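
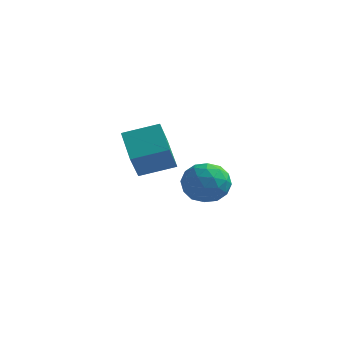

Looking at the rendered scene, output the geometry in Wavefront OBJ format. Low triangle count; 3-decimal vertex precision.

v 3.164 -1.135 3.021
v 3.496 -1.521 3.428
v 2.484 -1.919 2.832
v 2.816 -2.305 3.239
v 2.479 -1.798 3.472
v 2.899 -1.314 3.59
v 3.081 -2.126 2.67
v 3.501 -1.642 2.788
v 3.444 -2.134 3.211
v 3.073 -1.931 3.707
v 2.907 -1.509 2.553
v 2.536 -1.306 3.049
v 3.39 -1.259 3.241
v 2.59 -2.181 3.019
v 2.392 -1.883 3.156
v 2.587 -2.11 3.395
v 3.039 -1.137 3.336
v 3.234 -1.364 3.575
v 2.636 -1.527 3.601
v 2.746 -2.076 2.685
v 2.941 -2.303 2.924
v 3.393 -1.33 2.865
v 3.588 -1.557 3.104
v 3.344 -1.913 2.659
v 3.554 -1.846 3.353
v 3.155 -2.307 3.242
v 3.31 -2.202 2.908
v 3.557 -1.917 2.976
v 3.336 -1.727 3.644
v 2.936 -2.188 3.533
v 2.738 -1.89 3.67
v 2.985 -1.605 3.739
v 3.306 -2.087 3.517
v 3.044 -1.252 2.727
v 2.644 -1.713 2.616
v 2.995 -1.835 2.521
v 3.242 -1.55 2.59
v 2.825 -1.133 3.018
v 2.426 -1.594 2.907
v 2.423 -1.523 3.284
v 2.67 -1.238 3.352
v 2.674 -1.353 2.743
v 0.306 0.097 2.735
v -0.244 0.862 3.284
v 0.289 0.713 1.86
v -0.261 1.477 2.409
v 1.221 0.543 3.031
v 0.671 1.307 3.58
v 1.204 1.158 2.156
v 0.654 1.923 2.705
f 1 38 17
f 38 12 41
f 17 41 6
f 38 41 17
f 1 17 13
f 17 6 18
f 13 18 2
f 17 18 13
f 1 13 22
f 13 2 23
f 22 23 8
f 13 23 22
f 1 22 34
f 22 8 37
f 34 37 11
f 22 37 34
f 1 34 38
f 34 11 42
f 38 42 12
f 34 42 38
f 2 18 29
f 18 6 32
f 29 32 10
f 18 32 29
f 6 41 19
f 41 12 40
f 19 40 5
f 41 40 19
f 12 42 39
f 42 11 35
f 39 35 3
f 42 35 39
f 11 37 36
f 37 8 24
f 36 24 7
f 37 24 36
f 8 23 28
f 23 2 25
f 28 25 9
f 23 25 28
f 4 30 16
f 30 10 31
f 16 31 5
f 30 31 16
f 4 16 14
f 16 5 15
f 14 15 3
f 16 15 14
f 4 14 21
f 14 3 20
f 21 20 7
f 14 20 21
f 4 21 26
f 21 7 27
f 26 27 9
f 21 27 26
f 4 26 30
f 26 9 33
f 30 33 10
f 26 33 30
f 5 31 19
f 31 10 32
f 19 32 6
f 31 32 19
f 3 15 39
f 15 5 40
f 39 40 12
f 15 40 39
f 7 20 36
f 20 3 35
f 36 35 11
f 20 35 36
f 9 27 28
f 27 7 24
f 28 24 8
f 27 24 28
f 10 33 29
f 33 9 25
f 29 25 2
f 33 25 29
f 44 46 43
f 47 44 43
f 43 46 45
f 45 47 43
f 44 50 46
f 48 44 47
f 48 50 44
f 46 50 45
f 49 47 45
f 45 50 49
f 49 48 47
f 50 48 49



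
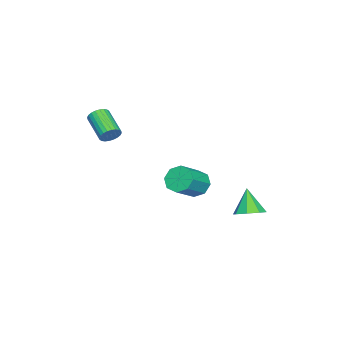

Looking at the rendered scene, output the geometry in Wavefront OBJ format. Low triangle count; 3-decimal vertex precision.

v 0.364 -3.244 2.208
v 0.648 -3.691 1.971
v -0.341 -4.723 2.735
v -0.624 -4.276 2.972
v 0.765 -3.662 2.163
v -0.224 -4.693 2.926
v 0.82 -3.568 2.361
v -0.168 -4.6 3.125
v 0.807 -3.426 2.536
v -0.182 -4.457 3.3
v 0.726 -3.255 2.661
v -0.263 -4.287 3.425
v 0.59 -3.083 2.718
v -0.399 -4.115 3.481
v 0.42 -2.936 2.696
v -0.569 -3.967 3.46
v 0.241 -2.835 2.601
v -0.748 -3.867 3.364
v 0.081 -2.797 2.445
v -0.908 -3.829 3.209
v -0.036 -2.827 2.254
v -1.025 -3.858 3.017
v -0.092 -2.92 2.055
v -1.08 -3.952 2.819
v -0.078 -3.063 1.88
v -1.067 -4.094 2.644
v 0.003 -3.233 1.755
v -0.986 -4.265 2.519
v 0.139 -3.405 1.699
v -0.85 -4.437 2.462
v 0.309 -3.553 1.72
v -0.68 -4.584 2.484
v 0.488 -3.653 1.816
v -0.501 -4.685 2.579
v -3.307 2.698 -4.058
v -2.902 3.335 -3.667
v -3.993 2.302 -2.702
v -3.479 3.517 -3.906
v -3.956 3.219 -4.234
v -4.052 2.616 -4.459
v -3.712 2.061 -4.449
v -3.135 1.88 -4.21
v -2.659 2.177 -3.882
v -2.562 2.78 -3.657
v -1.768 0.387 -1.565
v -1.277 0.451 -2.231
v 0.04 0.016 -1.301
v -0.452 -0.047 -0.635
v -1.323 0.997 -1.91
v -0.007 0.562 -0.98
v -1.631 1.186 -1.387
v -0.314 0.751 -0.457
v -2.018 0.907 -0.968
v -0.702 0.472 -0.038
v -2.26 0.324 -0.899
v -0.943 -0.111 0.031
v -2.213 -0.222 -1.22
v -0.897 -0.657 -0.29
v -1.906 -0.411 -1.743
v -0.589 -0.846 -0.813
v -1.518 -0.132 -2.162
v -0.202 -0.567 -1.232
f 2 1 5
f 2 5 3
f 3 5 6
f 3 6 4
f 5 1 7
f 5 7 6
f 6 7 8
f 6 8 4
f 7 1 9
f 7 9 8
f 8 9 10
f 8 10 4
f 9 1 11
f 9 11 10
f 10 11 12
f 10 12 4
f 11 1 13
f 11 13 12
f 12 13 14
f 12 14 4
f 13 1 15
f 13 15 14
f 14 15 16
f 14 16 4
f 15 1 17
f 15 17 16
f 16 17 18
f 16 18 4
f 17 1 19
f 17 19 18
f 18 19 20
f 18 20 4
f 19 1 21
f 19 21 20
f 20 21 22
f 20 22 4
f 21 1 23
f 21 23 22
f 22 23 24
f 22 24 4
f 23 1 25
f 23 25 24
f 24 25 26
f 24 26 4
f 25 1 27
f 25 27 26
f 26 27 28
f 26 28 4
f 27 1 29
f 27 29 28
f 28 29 30
f 28 30 4
f 29 1 31
f 29 31 30
f 30 31 32
f 30 32 4
f 31 1 33
f 31 33 32
f 32 33 34
f 32 34 4
f 33 1 2
f 33 2 34
f 34 2 3
f 34 3 4
f 36 35 38
f 36 38 37
f 38 35 39
f 38 39 37
f 39 35 40
f 39 40 37
f 40 35 41
f 40 41 37
f 41 35 42
f 41 42 37
f 42 35 43
f 42 43 37
f 43 35 44
f 43 44 37
f 44 35 36
f 44 36 37
f 46 45 49
f 46 49 47
f 47 49 50
f 47 50 48
f 49 45 51
f 49 51 50
f 50 51 52
f 50 52 48
f 51 45 53
f 51 53 52
f 52 53 54
f 52 54 48
f 53 45 55
f 53 55 54
f 54 55 56
f 54 56 48
f 55 45 57
f 55 57 56
f 56 57 58
f 56 58 48
f 57 45 59
f 57 59 58
f 58 59 60
f 58 60 48
f 59 45 61
f 59 61 60
f 60 61 62
f 60 62 48
f 61 45 46
f 61 46 62
f 62 46 47
f 62 47 48



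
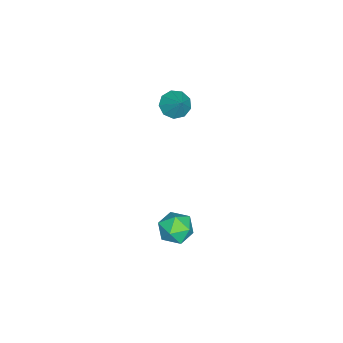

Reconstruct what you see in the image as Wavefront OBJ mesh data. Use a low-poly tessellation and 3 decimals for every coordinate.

v -1.378 0.975 1.561
v -1.08 0.47 1.631
v -0.822 1.405 2.299
v -0.896 0.702 1.357
v -0.937 1.062 1.178
v -1.185 1.381 1.179
v -1.522 1.51 1.358
v -1.793 1.388 1.632
v -1.869 1.073 1.872
v -1.715 0.712 1.967
v -1.404 0.474 1.872
v 0.74 2.203 -2.554
v 1.041 2.428 -3.162
v 1.399 1.252 -2.578
v 1.7 1.477 -3.186
v 1.832 1.821 -2.574
v 1.425 2.409 -2.559
v 1.015 1.271 -3.181
v 0.608 1.859 -3.166
v 1.212 1.852 -3.55
v 1.716 2.192 -3.174
v 0.724 1.488 -2.566
v 1.228 1.828 -2.19
f 2 1 4
f 2 4 3
f 4 1 5
f 4 5 3
f 5 1 6
f 5 6 3
f 6 1 7
f 6 7 3
f 7 1 8
f 7 8 3
f 8 1 9
f 8 9 3
f 9 1 10
f 9 10 3
f 10 1 11
f 10 11 3
f 11 1 2
f 11 2 3
f 12 23 17
f 12 17 13
f 12 13 19
f 12 19 22
f 12 22 23
f 13 17 21
f 17 23 16
f 23 22 14
f 22 19 18
f 19 13 20
f 15 21 16
f 15 16 14
f 15 14 18
f 15 18 20
f 15 20 21
f 16 21 17
f 14 16 23
f 18 14 22
f 20 18 19
f 21 20 13



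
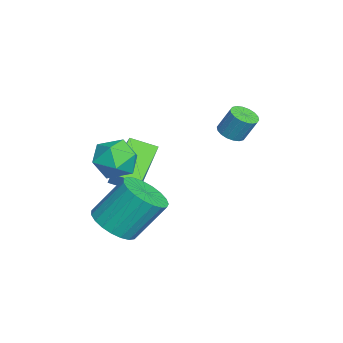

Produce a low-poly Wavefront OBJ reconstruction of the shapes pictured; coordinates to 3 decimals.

v -2.567 2.551 2.712
v -2.124 2.151 2.838
v -1.971 2.649 3.875
v -2.413 3.049 3.748
v -1.989 2.355 2.72
v -1.836 2.853 3.757
v -1.969 2.598 2.601
v -1.815 3.095 3.637
v -2.067 2.832 2.503
v -1.913 3.329 3.54
v -2.264 3.01 2.447
v -2.11 3.507 3.483
v -2.521 3.097 2.443
v -2.367 3.594 3.48
v -2.787 3.076 2.492
v -2.633 3.574 3.529
v -3.009 2.951 2.585
v -2.856 3.449 3.622
v -3.144 2.747 2.703
v -2.991 3.245 3.74
v -3.165 2.505 2.823
v -3.011 3.002 3.859
v -3.067 2.271 2.92
v -2.913 2.768 3.957
v -2.87 2.093 2.977
v -2.716 2.59 4.013
v -2.613 2.006 2.98
v -2.459 2.503 4.017
v -2.347 2.026 2.931
v -2.193 2.524 3.968
v -2.644 -2.188 -0.098
v -4.383 -1.55 0.933
v -2.482 -1.066 -0.519
v -4.221 -0.427 0.512
v -2.099 -1.973 0.688
v -3.838 -1.334 1.719
v -1.937 -0.85 0.267
v -3.676 -0.212 1.298
v -0.568 -1.885 2.962
v -0.1 -1.522 3.754
v 0.84 -2.138 2.246
v 1.308 -1.775 3.038
v 0.835 -2.641 3.097
v -0.035 -2.485 3.539
v 0.775 -1.175 2.461
v -0.095 -1.019 2.903
v 0.73 -1.083 3.444
v 0.767 -1.99 3.837
v -0.027 -1.67 2.163
v 0.01 -2.577 2.556
v 0.555 -1.911 -0.407
v 1.122 -2.581 0.152
v 0.952 -1.378 1.766
v 0.385 -0.709 1.207
v 1.426 -2.319 -0.011
v 1.255 -1.117 1.603
v 1.579 -1.987 -0.242
v 1.409 -0.785 1.372
v 1.556 -1.642 -0.502
v 1.385 -0.44 1.112
v 1.359 -1.344 -0.745
v 1.188 -0.141 0.869
v 1.023 -1.143 -0.93
v 0.852 0.059 0.684
v 0.606 -1.076 -1.024
v 0.436 0.127 0.59
v 0.181 -1.152 -1.012
v 0.01 0.05 0.602
v -0.18 -1.36 -0.895
v -0.35 -0.158 0.719
v -0.413 -1.664 -0.694
v -0.584 -0.461 0.92
v -0.479 -2.01 -0.443
v -0.65 -0.807 1.171
v -0.367 -2.339 -0.186
v -0.537 -1.136 1.428
v -0.094 -2.594 0.033
v -0.265 -1.391 1.647
v 0.29 -2.731 0.175
v 0.119 -1.529 1.79
v 0.721 -2.726 0.217
v 0.55 -1.524 1.832
f 2 1 5
f 2 5 3
f 3 5 6
f 3 6 4
f 5 1 7
f 5 7 6
f 6 7 8
f 6 8 4
f 7 1 9
f 7 9 8
f 8 9 10
f 8 10 4
f 9 1 11
f 9 11 10
f 10 11 12
f 10 12 4
f 11 1 13
f 11 13 12
f 12 13 14
f 12 14 4
f 13 1 15
f 13 15 14
f 14 15 16
f 14 16 4
f 15 1 17
f 15 17 16
f 16 17 18
f 16 18 4
f 17 1 19
f 17 19 18
f 18 19 20
f 18 20 4
f 19 1 21
f 19 21 20
f 20 21 22
f 20 22 4
f 21 1 23
f 21 23 22
f 22 23 24
f 22 24 4
f 23 1 25
f 23 25 24
f 24 25 26
f 24 26 4
f 25 1 27
f 25 27 26
f 26 27 28
f 26 28 4
f 27 1 29
f 27 29 28
f 28 29 30
f 28 30 4
f 29 1 2
f 29 2 30
f 30 2 3
f 30 3 4
f 32 34 31
f 35 32 31
f 31 34 33
f 33 35 31
f 32 38 34
f 36 32 35
f 36 38 32
f 34 38 33
f 37 35 33
f 33 38 37
f 37 36 35
f 38 36 37
f 39 50 44
f 39 44 40
f 39 40 46
f 39 46 49
f 39 49 50
f 40 44 48
f 44 50 43
f 50 49 41
f 49 46 45
f 46 40 47
f 42 48 43
f 42 43 41
f 42 41 45
f 42 45 47
f 42 47 48
f 43 48 44
f 41 43 50
f 45 41 49
f 47 45 46
f 48 47 40
f 52 51 55
f 52 55 53
f 53 55 56
f 53 56 54
f 55 51 57
f 55 57 56
f 56 57 58
f 56 58 54
f 57 51 59
f 57 59 58
f 58 59 60
f 58 60 54
f 59 51 61
f 59 61 60
f 60 61 62
f 60 62 54
f 61 51 63
f 61 63 62
f 62 63 64
f 62 64 54
f 63 51 65
f 63 65 64
f 64 65 66
f 64 66 54
f 65 51 67
f 65 67 66
f 66 67 68
f 66 68 54
f 67 51 69
f 67 69 68
f 68 69 70
f 68 70 54
f 69 51 71
f 69 71 70
f 70 71 72
f 70 72 54
f 71 51 73
f 71 73 72
f 72 73 74
f 72 74 54
f 73 51 75
f 73 75 74
f 74 75 76
f 74 76 54
f 75 51 77
f 75 77 76
f 76 77 78
f 76 78 54
f 77 51 79
f 77 79 78
f 78 79 80
f 78 80 54
f 79 51 81
f 79 81 80
f 80 81 82
f 80 82 54
f 81 51 52
f 81 52 82
f 82 52 53
f 82 53 54



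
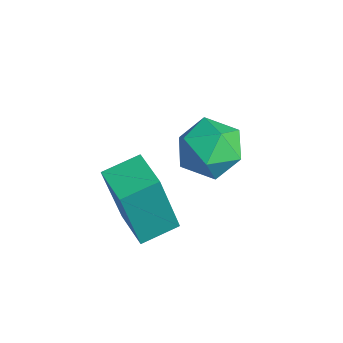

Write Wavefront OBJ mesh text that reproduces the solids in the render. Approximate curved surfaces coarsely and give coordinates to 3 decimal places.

v -3.441 -1.278 2.033
v -2.907 -0.949 2.492
v -2.753 -2.331 1.988
v -2.219 -2.002 2.447
v -2.918 -2.184 2.734
v -3.344 -1.533 2.762
v -2.316 -1.747 1.718
v -2.742 -1.096 1.746
v -2.211 -1.238 2.298
v -2.583 -1.509 2.925
v -3.077 -1.771 1.555
v -3.449 -2.042 2.182
v -2.13 -3.866 1.618
v -2.162 -4.265 3.281
v -2.148 -3.03 1.818
v -2.18 -3.429 3.481
v -1.22 -3.851 1.639
v -1.252 -4.25 3.302
v -1.238 -3.015 1.839
v -1.27 -3.414 3.502
f 1 12 6
f 1 6 2
f 1 2 8
f 1 8 11
f 1 11 12
f 2 6 10
f 6 12 5
f 12 11 3
f 11 8 7
f 8 2 9
f 4 10 5
f 4 5 3
f 4 3 7
f 4 7 9
f 4 9 10
f 5 10 6
f 3 5 12
f 7 3 11
f 9 7 8
f 10 9 2
f 14 16 13
f 17 14 13
f 13 16 15
f 15 17 13
f 14 20 16
f 18 14 17
f 18 20 14
f 16 20 15
f 19 17 15
f 15 20 19
f 19 18 17
f 20 18 19



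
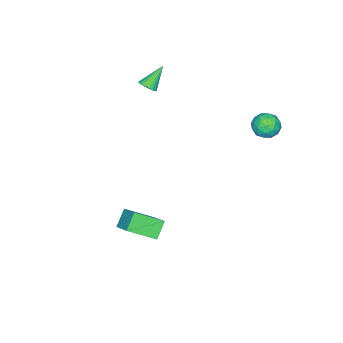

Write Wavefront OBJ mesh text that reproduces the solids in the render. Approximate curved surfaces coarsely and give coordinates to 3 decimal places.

v -2.744 3.996 1.926
v -2.157 3.764 1.453
v -2.663 2.896 2.567
v -2.076 2.664 2.094
v -1.961 3.252 2.606
v -2.011 3.933 2.21
v -2.809 2.727 1.81
v -2.859 3.408 1.414
v -2.198 2.98 1.382
v -1.673 3.304 1.873
v -3.147 3.356 2.147
v -2.622 3.68 2.638
v -2.457 3.977 1.634
v -2.363 2.683 2.386
v -2.295 3.029 2.687
v -1.95 2.893 2.409
v -2.371 4.076 2.078
v -2.026 3.939 1.8
v -1.911 3.638 2.477
v -2.794 2.721 2.22
v -2.449 2.584 1.942
v -2.87 3.767 1.611
v -2.525 3.631 1.333
v -2.909 3.022 1.543
v -2.136 3.379 1.313
v -2.089 2.732 1.69
v -2.52 2.77 1.523
v -2.549 3.17 1.291
v -1.828 3.57 1.602
v -1.781 2.923 1.979
v -1.713 3.269 2.28
v -1.742 3.669 2.047
v -1.852 3.109 1.56
v -3.039 3.737 2.041
v -2.992 3.09 2.418
v -3.078 2.991 1.973
v -3.107 3.391 1.74
v -2.731 3.928 2.33
v -2.684 3.281 2.707
v -2.271 3.49 2.729
v -2.3 3.89 2.497
v -2.968 3.551 2.46
v -2.538 -3.619 1.892
v -2.119 -3.49 2.207
v -3.482 -3.281 3.008
v -2.161 -3.304 2.116
v -2.26 -3.167 1.99
v -2.401 -3.098 1.85
v -2.563 -3.109 1.716
v -2.722 -3.198 1.609
v -2.852 -3.35 1.545
v -2.935 -3.544 1.534
v -2.957 -3.749 1.577
v -2.916 -3.934 1.668
v -2.816 -4.071 1.794
v -2.675 -4.14 1.934
v -2.513 -4.129 2.068
v -2.354 -4.041 2.175
v -2.224 -3.888 2.239
v -2.141 -3.695 2.251
v 2.099 -0.284 -3.499
v 2.78 0.758 -2.718
v 2.886 -0.223 -4.266
v 3.567 0.819 -3.484
v 2.973 -1.459 -2.696
v 3.654 -0.417 -1.914
v 3.76 -1.398 -3.462
v 4.441 -0.356 -2.681
f 1 38 17
f 38 12 41
f 17 41 6
f 38 41 17
f 1 17 13
f 17 6 18
f 13 18 2
f 17 18 13
f 1 13 22
f 13 2 23
f 22 23 8
f 13 23 22
f 1 22 34
f 22 8 37
f 34 37 11
f 22 37 34
f 1 34 38
f 34 11 42
f 38 42 12
f 34 42 38
f 2 18 29
f 18 6 32
f 29 32 10
f 18 32 29
f 6 41 19
f 41 12 40
f 19 40 5
f 41 40 19
f 12 42 39
f 42 11 35
f 39 35 3
f 42 35 39
f 11 37 36
f 37 8 24
f 36 24 7
f 37 24 36
f 8 23 28
f 23 2 25
f 28 25 9
f 23 25 28
f 4 30 16
f 30 10 31
f 16 31 5
f 30 31 16
f 4 16 14
f 16 5 15
f 14 15 3
f 16 15 14
f 4 14 21
f 14 3 20
f 21 20 7
f 14 20 21
f 4 21 26
f 21 7 27
f 26 27 9
f 21 27 26
f 4 26 30
f 26 9 33
f 30 33 10
f 26 33 30
f 5 31 19
f 31 10 32
f 19 32 6
f 31 32 19
f 3 15 39
f 15 5 40
f 39 40 12
f 15 40 39
f 7 20 36
f 20 3 35
f 36 35 11
f 20 35 36
f 9 27 28
f 27 7 24
f 28 24 8
f 27 24 28
f 10 33 29
f 33 9 25
f 29 25 2
f 33 25 29
f 44 43 46
f 44 46 45
f 46 43 47
f 46 47 45
f 47 43 48
f 47 48 45
f 48 43 49
f 48 49 45
f 49 43 50
f 49 50 45
f 50 43 51
f 50 51 45
f 51 43 52
f 51 52 45
f 52 43 53
f 52 53 45
f 53 43 54
f 53 54 45
f 54 43 55
f 54 55 45
f 55 43 56
f 55 56 45
f 56 43 57
f 56 57 45
f 57 43 58
f 57 58 45
f 58 43 59
f 58 59 45
f 59 43 60
f 59 60 45
f 60 43 44
f 60 44 45
f 62 64 61
f 65 62 61
f 61 64 63
f 63 65 61
f 62 68 64
f 66 62 65
f 66 68 62
f 64 68 63
f 67 65 63
f 63 68 67
f 67 66 65
f 68 66 67



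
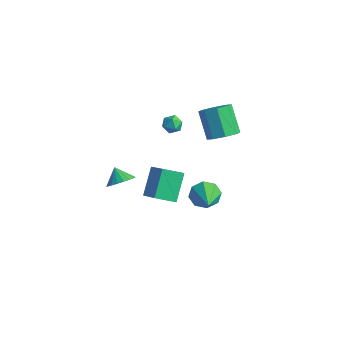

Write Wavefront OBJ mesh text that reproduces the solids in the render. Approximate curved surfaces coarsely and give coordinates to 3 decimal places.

v 2.091 -2.008 -1.711
v 1.461 -0.7 -0.306
v 2.874 -1.022 -2.277
v 2.243 0.285 -0.872
v 3.517 -2.505 -0.608
v 2.886 -1.198 0.797
v 4.299 -1.52 -1.174
v 3.669 -0.212 0.231
v 2.861 2.444 -4.323
v 3.574 2.848 -4.913
v 4.339 1.156 -3.417
v 3.495 3.227 -4.244
v 3.044 3.147 -3.621
v 2.486 2.656 -3.409
v 2.148 2.041 -3.733
v 2.227 1.662 -4.402
v 2.678 1.741 -5.025
v 3.236 2.233 -5.236
v 4.182 2.542 2.211
v 4.774 2.055 2.852
v 3.571 2.59 4.37
v 2.978 3.078 3.729
v 4.982 2.785 2.759
v 3.779 3.32 4.278
v 4.721 3.374 2.345
v 3.518 3.909 3.864
v 4.144 3.475 1.852
v 2.941 4.01 3.371
v 3.589 3.03 1.57
v 2.386 3.565 3.088
v 3.381 2.3 1.662
v 2.178 2.835 3.181
v 3.642 1.711 2.076
v 2.439 2.246 3.595
v 4.219 1.61 2.569
v 3.016 2.145 4.088
v 0.751 -2.485 -0.988
v 1.375 -2.035 -0.502
v 0.009 -2.275 -0.232
v 1.217 -1.745 -0.737
v 0.967 -1.602 -1.021
v 0.675 -1.633 -1.3
v 0.397 -1.834 -1.516
v 0.19 -2.163 -1.628
v 0.093 -2.556 -1.613
v 0.127 -2.935 -1.475
v 0.285 -3.225 -1.24
v 0.534 -3.368 -0.955
v 0.827 -3.337 -0.677
v 1.105 -3.137 -0.46
v 1.312 -2.807 -0.348
v 1.408 -2.414 -0.363
v 1.972 0.266 3.855
v 2.345 0.397 4.399
v 2.715 -0.457 3.521
v 3.088 -0.326 4.065
v 2.499 -0.646 4.13
v 2.041 -0.199 4.336
v 3.019 0.139 3.584
v 2.561 0.586 3.79
v 2.992 0.319 4.232
v 2.671 -0.166 4.569
v 2.389 0.106 3.351
v 2.068 -0.379 3.688
f 2 4 1
f 5 2 1
f 1 4 3
f 3 5 1
f 2 8 4
f 6 2 5
f 6 8 2
f 4 8 3
f 7 5 3
f 3 8 7
f 7 6 5
f 8 6 7
f 10 9 12
f 10 12 11
f 12 9 13
f 12 13 11
f 13 9 14
f 13 14 11
f 14 9 15
f 14 15 11
f 15 9 16
f 15 16 11
f 16 9 17
f 16 17 11
f 17 9 18
f 17 18 11
f 18 9 10
f 18 10 11
f 20 19 23
f 20 23 21
f 21 23 24
f 21 24 22
f 23 19 25
f 23 25 24
f 24 25 26
f 24 26 22
f 25 19 27
f 25 27 26
f 26 27 28
f 26 28 22
f 27 19 29
f 27 29 28
f 28 29 30
f 28 30 22
f 29 19 31
f 29 31 30
f 30 31 32
f 30 32 22
f 31 19 33
f 31 33 32
f 32 33 34
f 32 34 22
f 33 19 35
f 33 35 34
f 34 35 36
f 34 36 22
f 35 19 20
f 35 20 36
f 36 20 21
f 36 21 22
f 38 37 40
f 38 40 39
f 40 37 41
f 40 41 39
f 41 37 42
f 41 42 39
f 42 37 43
f 42 43 39
f 43 37 44
f 43 44 39
f 44 37 45
f 44 45 39
f 45 37 46
f 45 46 39
f 46 37 47
f 46 47 39
f 47 37 48
f 47 48 39
f 48 37 49
f 48 49 39
f 49 37 50
f 49 50 39
f 50 37 51
f 50 51 39
f 51 37 52
f 51 52 39
f 52 37 38
f 52 38 39
f 53 64 58
f 53 58 54
f 53 54 60
f 53 60 63
f 53 63 64
f 54 58 62
f 58 64 57
f 64 63 55
f 63 60 59
f 60 54 61
f 56 62 57
f 56 57 55
f 56 55 59
f 56 59 61
f 56 61 62
f 57 62 58
f 55 57 64
f 59 55 63
f 61 59 60
f 62 61 54



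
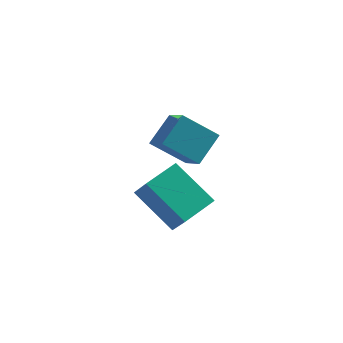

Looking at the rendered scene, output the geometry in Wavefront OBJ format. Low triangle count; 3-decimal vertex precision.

v 1.255 2.003 2.5
v 1.783 0.992 3.277
v 1.927 2.995 3.334
v 2.455 1.984 4.111
v 2.585 1.936 1.509
v 3.113 0.925 2.286
v 3.257 2.928 2.343
v 3.785 1.917 3.12
v 0.641 2.496 -0.72
v 1.139 1.761 0.414
v 1.669 3.646 -0.427
v 2.167 2.911 0.707
v 2.113 1.509 -2.007
v 2.611 0.774 -0.873
v 3.141 2.659 -1.714
v 3.639 1.924 -0.58
f 2 4 1
f 5 2 1
f 1 4 3
f 3 5 1
f 2 8 4
f 6 2 5
f 6 8 2
f 4 8 3
f 7 5 3
f 3 8 7
f 7 6 5
f 8 6 7
f 10 12 9
f 13 10 9
f 9 12 11
f 11 13 9
f 10 16 12
f 14 10 13
f 14 16 10
f 12 16 11
f 15 13 11
f 11 16 15
f 15 14 13
f 16 14 15



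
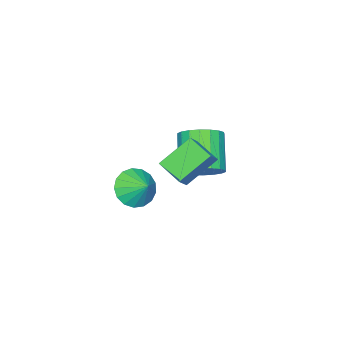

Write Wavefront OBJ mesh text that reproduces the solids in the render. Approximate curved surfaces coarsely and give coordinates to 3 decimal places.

v 0.557 1.178 2.19
v -0.634 1.818 3.301
v 0.808 2.363 1.776
v -0.383 3.003 2.887
v 1.143 1.257 2.773
v -0.048 1.897 3.884
v 1.394 2.442 2.359
v 0.203 3.082 3.47
v -2.569 0.655 -0.195
v -1.878 -0.061 -0.095
v -3.021 -0.972 1.256
v -3.711 -0.255 1.155
v -1.756 0.238 0.211
v -2.898 -0.673 1.562
v -1.794 0.62 0.436
v -2.937 -0.291 1.787
v -1.986 1.009 0.536
v -3.129 0.098 1.887
v -2.293 1.328 0.491
v -3.436 0.417 1.842
v -2.655 1.514 0.311
v -3.798 0.603 1.661
v -3 1.529 0.029
v -4.142 0.618 1.38
v -3.259 1.372 -0.296
v -4.402 0.461 1.055
v -3.382 1.073 -0.602
v -4.524 0.162 0.749
v -3.343 0.691 -0.827
v -4.486 -0.22 0.524
v -3.151 0.302 -0.927
v -4.294 -0.609 0.424
v -2.844 -0.017 -0.882
v -3.987 -0.928 0.469
v -2.482 -0.203 -0.701
v -3.625 -1.114 0.649
v -2.138 -0.218 -0.42
v -3.28 -1.129 0.931
v -1.877 -2.342 -2.173
v -1.003 -2.795 -1.87
v -1.643 -1.458 -1.527
v -0.87 -2.538 -2.269
v -0.968 -2.237 -2.647
v -1.275 -1.96 -2.916
v -1.719 -1.77 -3.014
v -2.199 -1.711 -2.921
v -2.606 -1.797 -2.655
v -2.845 -2.008 -2.28
v -2.863 -2.296 -1.88
v -2.655 -2.594 -1.547
v -2.269 -2.834 -1.357
v -1.793 -2.962 -1.355
v -1.336 -2.948 -1.54
f 2 4 1
f 5 2 1
f 1 4 3
f 3 5 1
f 2 8 4
f 6 2 5
f 6 8 2
f 4 8 3
f 7 5 3
f 3 8 7
f 7 6 5
f 8 6 7
f 10 9 13
f 10 13 11
f 11 13 14
f 11 14 12
f 13 9 15
f 13 15 14
f 14 15 16
f 14 16 12
f 15 9 17
f 15 17 16
f 16 17 18
f 16 18 12
f 17 9 19
f 17 19 18
f 18 19 20
f 18 20 12
f 19 9 21
f 19 21 20
f 20 21 22
f 20 22 12
f 21 9 23
f 21 23 22
f 22 23 24
f 22 24 12
f 23 9 25
f 23 25 24
f 24 25 26
f 24 26 12
f 25 9 27
f 25 27 26
f 26 27 28
f 26 28 12
f 27 9 29
f 27 29 28
f 28 29 30
f 28 30 12
f 29 9 31
f 29 31 30
f 30 31 32
f 30 32 12
f 31 9 33
f 31 33 32
f 32 33 34
f 32 34 12
f 33 9 35
f 33 35 34
f 34 35 36
f 34 36 12
f 35 9 37
f 35 37 36
f 36 37 38
f 36 38 12
f 37 9 10
f 37 10 38
f 38 10 11
f 38 11 12
f 40 39 42
f 40 42 41
f 42 39 43
f 42 43 41
f 43 39 44
f 43 44 41
f 44 39 45
f 44 45 41
f 45 39 46
f 45 46 41
f 46 39 47
f 46 47 41
f 47 39 48
f 47 48 41
f 48 39 49
f 48 49 41
f 49 39 50
f 49 50 41
f 50 39 51
f 50 51 41
f 51 39 52
f 51 52 41
f 52 39 53
f 52 53 41
f 53 39 40
f 53 40 41



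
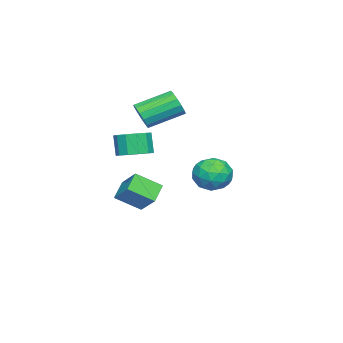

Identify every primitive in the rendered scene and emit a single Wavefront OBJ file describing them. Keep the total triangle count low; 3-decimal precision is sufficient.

v 2.687 4.214 1.008
v 3.125 3.723 0.256
v 1.775 2.917 1.324
v 2.213 2.426 0.572
v 2.734 2.646 1.396
v 3.297 3.447 1.2
v 1.603 3.193 0.38
v 2.166 3.994 0.184
v 2.454 3.092 -0.132
v 3.154 2.754 0.496
v 1.746 3.886 1.084
v 2.446 3.548 1.712
v 2.986 4.082 0.604
v 1.914 2.558 0.976
v 2.221 2.687 1.46
v 2.478 2.398 1.018
v 3.087 3.92 1.159
v 3.345 3.631 0.717
v 3.115 2.998 1.387
v 1.555 3.009 0.863
v 1.813 2.72 0.421
v 2.422 4.242 0.562
v 2.679 3.953 0.12
v 1.785 3.642 0.193
v 2.849 3.423 -0.066
v 2.313 2.66 0.12
v 1.954 3.111 0.007
v 2.286 3.582 -0.108
v 3.26 3.224 0.303
v 2.724 2.462 0.489
v 3.031 2.591 0.973
v 3.362 3.062 0.858
v 2.866 2.853 0.075
v 2.176 4.178 1.091
v 1.64 3.416 1.277
v 1.538 3.578 0.722
v 1.869 4.049 0.607
v 2.587 3.98 1.46
v 2.051 3.217 1.646
v 2.614 3.058 1.688
v 2.946 3.529 1.573
v 2.034 3.787 1.505
v -2.584 -3.577 -2.454
v -1.968 -2.563 -1.504
v -3.207 -2.416 -3.289
v -2.591 -1.402 -2.339
v -1.589 -3.538 -3.141
v -0.973 -2.524 -2.191
v -2.212 -2.377 -3.976
v -1.596 -1.363 -3.026
v 1.977 -0.705 1.297
v 2.634 -0.205 1.6
v 2.32 -0.474 2.727
v 1.663 -0.975 2.423
v 2.239 0.092 1.561
v 1.925 -0.177 2.687
v 1.761 0.136 1.438
v 1.446 -0.134 2.564
v 1.351 -0.087 1.27
v 1.037 -0.357 2.396
v 1.14 -0.507 1.111
v 0.826 -0.777 2.237
v 1.195 -0.989 1.01
v 0.881 -1.259 2.137
v 1.498 -1.382 1.001
v 1.184 -1.651 2.127
v 1.954 -1.559 1.086
v 1.639 -1.829 2.212
v 2.416 -1.465 1.237
v 2.102 -1.735 2.364
v 2.74 -1.13 1.408
v 2.425 -1.4 2.534
v 2.821 -0.66 1.543
v 2.506 -0.93 2.669
v -2.166 -2.356 2.246
v -1.703 -2.384 2.922
v -2.79 -0.913 3.73
v -3.254 -0.884 3.054
v -1.511 -2.103 2.669
v -2.598 -0.632 3.477
v -1.494 -1.889 2.302
v -2.582 -0.418 3.11
v -1.657 -1.801 1.921
v -2.745 -0.33 2.729
v -1.957 -1.861 1.626
v -3.045 -0.39 2.434
v -2.313 -2.053 1.498
v -3.401 -0.582 2.306
v -2.63 -2.327 1.57
v -3.717 -0.856 2.378
v -2.822 -2.608 1.823
v -3.909 -1.137 2.631
v -2.838 -2.822 2.19
v -3.926 -1.351 2.998
v -2.675 -2.91 2.571
v -3.763 -1.439 3.379
v -2.375 -2.85 2.866
v -3.463 -1.379 3.674
v -2.019 -2.658 2.994
v -3.107 -1.187 3.802
f 1 38 17
f 38 12 41
f 17 41 6
f 38 41 17
f 1 17 13
f 17 6 18
f 13 18 2
f 17 18 13
f 1 13 22
f 13 2 23
f 22 23 8
f 13 23 22
f 1 22 34
f 22 8 37
f 34 37 11
f 22 37 34
f 1 34 38
f 34 11 42
f 38 42 12
f 34 42 38
f 2 18 29
f 18 6 32
f 29 32 10
f 18 32 29
f 6 41 19
f 41 12 40
f 19 40 5
f 41 40 19
f 12 42 39
f 42 11 35
f 39 35 3
f 42 35 39
f 11 37 36
f 37 8 24
f 36 24 7
f 37 24 36
f 8 23 28
f 23 2 25
f 28 25 9
f 23 25 28
f 4 30 16
f 30 10 31
f 16 31 5
f 30 31 16
f 4 16 14
f 16 5 15
f 14 15 3
f 16 15 14
f 4 14 21
f 14 3 20
f 21 20 7
f 14 20 21
f 4 21 26
f 21 7 27
f 26 27 9
f 21 27 26
f 4 26 30
f 26 9 33
f 30 33 10
f 26 33 30
f 5 31 19
f 31 10 32
f 19 32 6
f 31 32 19
f 3 15 39
f 15 5 40
f 39 40 12
f 15 40 39
f 7 20 36
f 20 3 35
f 36 35 11
f 20 35 36
f 9 27 28
f 27 7 24
f 28 24 8
f 27 24 28
f 10 33 29
f 33 9 25
f 29 25 2
f 33 25 29
f 44 46 43
f 47 44 43
f 43 46 45
f 45 47 43
f 44 50 46
f 48 44 47
f 48 50 44
f 46 50 45
f 49 47 45
f 45 50 49
f 49 48 47
f 50 48 49
f 52 51 55
f 52 55 53
f 53 55 56
f 53 56 54
f 55 51 57
f 55 57 56
f 56 57 58
f 56 58 54
f 57 51 59
f 57 59 58
f 58 59 60
f 58 60 54
f 59 51 61
f 59 61 60
f 60 61 62
f 60 62 54
f 61 51 63
f 61 63 62
f 62 63 64
f 62 64 54
f 63 51 65
f 63 65 64
f 64 65 66
f 64 66 54
f 65 51 67
f 65 67 66
f 66 67 68
f 66 68 54
f 67 51 69
f 67 69 68
f 68 69 70
f 68 70 54
f 69 51 71
f 69 71 70
f 70 71 72
f 70 72 54
f 71 51 73
f 71 73 72
f 72 73 74
f 72 74 54
f 73 51 52
f 73 52 74
f 74 52 53
f 74 53 54
f 76 75 79
f 76 79 77
f 77 79 80
f 77 80 78
f 79 75 81
f 79 81 80
f 80 81 82
f 80 82 78
f 81 75 83
f 81 83 82
f 82 83 84
f 82 84 78
f 83 75 85
f 83 85 84
f 84 85 86
f 84 86 78
f 85 75 87
f 85 87 86
f 86 87 88
f 86 88 78
f 87 75 89
f 87 89 88
f 88 89 90
f 88 90 78
f 89 75 91
f 89 91 90
f 90 91 92
f 90 92 78
f 91 75 93
f 91 93 92
f 92 93 94
f 92 94 78
f 93 75 95
f 93 95 94
f 94 95 96
f 94 96 78
f 95 75 97
f 95 97 96
f 96 97 98
f 96 98 78
f 97 75 99
f 97 99 98
f 98 99 100
f 98 100 78
f 99 75 76
f 99 76 100
f 100 76 77
f 100 77 78



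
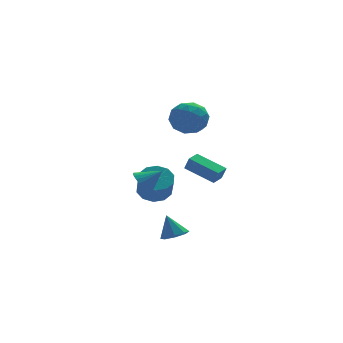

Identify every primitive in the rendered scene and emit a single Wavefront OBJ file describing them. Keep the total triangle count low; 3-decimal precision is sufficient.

v -1.234 -3.168 0.773
v -1.051 -3.422 1.564
v -2.478 -1.884 1.474
v -2.294 -2.137 2.264
v -0.606 -2.583 0.816
v -0.422 -2.836 1.606
v -1.849 -1.298 1.516
v -1.666 -1.552 2.307
v -1.43 3.369 3.995
v -0.239 3.171 4.063
v -1.581 1.989 2.617
v -0.39 1.791 2.685
v -1.108 1.479 3.606
v -1.015 2.332 4.458
v -0.805 2.828 2.222
v -0.712 3.681 3.074
v 0.147 2.836 2.967
v -0.04 2.003 3.823
v -1.78 3.157 2.857
v -1.967 2.324 3.713
v -0.821 3.392 4.15
v -0.999 1.768 2.53
v -1.421 1.585 3.072
v -0.721 1.469 3.112
v -1.277 2.898 4.382
v -0.577 2.782 4.422
v -1.088 1.787 4.154
v -1.243 2.378 2.258
v -0.543 2.262 2.298
v -1.099 3.691 3.568
v -0.399 3.575 3.608
v -0.732 3.373 2.526
v 0.106 3.078 3.546
v 0.017 2.267 2.736
v -0.227 2.876 2.463
v -0.172 3.378 2.964
v -0.004 2.588 4.049
v -0.093 1.777 3.239
v -0.515 1.594 3.78
v -0.46 2.095 4.281
v 0.223 2.391 3.404
v -1.727 3.383 3.441
v -1.816 2.572 2.631
v -1.36 3.065 2.399
v -1.305 3.566 2.9
v -1.837 2.893 3.944
v -1.926 2.082 3.134
v -1.648 1.782 3.716
v -1.593 2.284 4.217
v -2.043 2.769 3.276
v -4.16 0.493 -0.411
v -3.737 1.108 -0.795
v -3.1 0.287 0.431
v -3.904 1.282 -0.542
v -4.115 1.319 -0.266
v -4.335 1.213 -0.016
v -4.524 0.983 0.166
v -4.65 0.668 0.248
v -4.692 0.322 0.217
v -4.642 0.006 0.076
v -4.508 -0.225 -0.148
v -4.315 -0.333 -0.419
v -4.094 -0.298 -0.687
v -3.885 -0.126 -0.908
v -3.724 0.153 -1.043
v -3.638 0.491 -1.069
v -3.643 0.829 -0.981
v -3.402 -3.276 -2.814
v -2.639 -3.4 -2.573
v -3.738 -2.804 -1.506
v -2.726 -2.83 -2.801
v -3.209 -2.521 -3.036
v -3.805 -2.655 -3.142
v -4.165 -3.152 -3.055
v -4.078 -3.722 -2.827
v -3.595 -4.03 -2.591
v -2.999 -3.897 -2.486
v -2.447 4.341 -2.843
v -1.624 4.842 -2.425
v -1.75 3.939 -1.098
v -2.573 3.439 -1.517
v -2.161 5.164 -2.257
v -2.288 4.261 -0.93
v -2.808 5.172 -2.313
v -2.934 4.269 -0.986
v -3.316 4.863 -2.571
v -3.443 3.96 -1.244
v -3.493 4.355 -2.934
v -3.619 3.452 -1.607
v -3.27 3.841 -3.262
v -3.396 2.938 -1.935
v -2.732 3.519 -3.43
v -2.859 2.616 -2.103
v -2.086 3.511 -3.374
v -2.212 2.608 -2.047
v -1.577 3.82 -3.116
v -1.704 2.917 -1.789
v -1.401 4.328 -2.753
v -1.527 3.425 -1.426
f 2 4 1
f 5 2 1
f 1 4 3
f 3 5 1
f 2 8 4
f 6 2 5
f 6 8 2
f 4 8 3
f 7 5 3
f 3 8 7
f 7 6 5
f 8 6 7
f 9 46 25
f 46 20 49
f 25 49 14
f 46 49 25
f 9 25 21
f 25 14 26
f 21 26 10
f 25 26 21
f 9 21 30
f 21 10 31
f 30 31 16
f 21 31 30
f 9 30 42
f 30 16 45
f 42 45 19
f 30 45 42
f 9 42 46
f 42 19 50
f 46 50 20
f 42 50 46
f 10 26 37
f 26 14 40
f 37 40 18
f 26 40 37
f 14 49 27
f 49 20 48
f 27 48 13
f 49 48 27
f 20 50 47
f 50 19 43
f 47 43 11
f 50 43 47
f 19 45 44
f 45 16 32
f 44 32 15
f 45 32 44
f 16 31 36
f 31 10 33
f 36 33 17
f 31 33 36
f 12 38 24
f 38 18 39
f 24 39 13
f 38 39 24
f 12 24 22
f 24 13 23
f 22 23 11
f 24 23 22
f 12 22 29
f 22 11 28
f 29 28 15
f 22 28 29
f 12 29 34
f 29 15 35
f 34 35 17
f 29 35 34
f 12 34 38
f 34 17 41
f 38 41 18
f 34 41 38
f 13 39 27
f 39 18 40
f 27 40 14
f 39 40 27
f 11 23 47
f 23 13 48
f 47 48 20
f 23 48 47
f 15 28 44
f 28 11 43
f 44 43 19
f 28 43 44
f 17 35 36
f 35 15 32
f 36 32 16
f 35 32 36
f 18 41 37
f 41 17 33
f 37 33 10
f 41 33 37
f 52 51 54
f 52 54 53
f 54 51 55
f 54 55 53
f 55 51 56
f 55 56 53
f 56 51 57
f 56 57 53
f 57 51 58
f 57 58 53
f 58 51 59
f 58 59 53
f 59 51 60
f 59 60 53
f 60 51 61
f 60 61 53
f 61 51 62
f 61 62 53
f 62 51 63
f 62 63 53
f 63 51 64
f 63 64 53
f 64 51 65
f 64 65 53
f 65 51 66
f 65 66 53
f 66 51 67
f 66 67 53
f 67 51 52
f 67 52 53
f 69 68 71
f 69 71 70
f 71 68 72
f 71 72 70
f 72 68 73
f 72 73 70
f 73 68 74
f 73 74 70
f 74 68 75
f 74 75 70
f 75 68 76
f 75 76 70
f 76 68 77
f 76 77 70
f 77 68 69
f 77 69 70
f 79 78 82
f 79 82 80
f 80 82 83
f 80 83 81
f 82 78 84
f 82 84 83
f 83 84 85
f 83 85 81
f 84 78 86
f 84 86 85
f 85 86 87
f 85 87 81
f 86 78 88
f 86 88 87
f 87 88 89
f 87 89 81
f 88 78 90
f 88 90 89
f 89 90 91
f 89 91 81
f 90 78 92
f 90 92 91
f 91 92 93
f 91 93 81
f 92 78 94
f 92 94 93
f 93 94 95
f 93 95 81
f 94 78 96
f 94 96 95
f 95 96 97
f 95 97 81
f 96 78 98
f 96 98 97
f 97 98 99
f 97 99 81
f 98 78 79
f 98 79 99
f 99 79 80
f 99 80 81



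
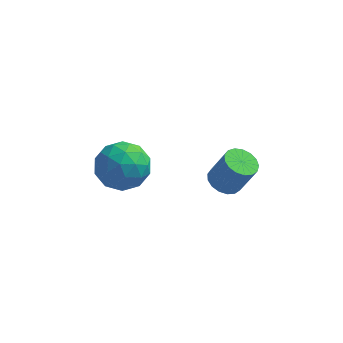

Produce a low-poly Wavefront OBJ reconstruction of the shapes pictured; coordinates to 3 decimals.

v 3.349 -1.374 -0.218
v 3.839 -1.505 -0.455
v 4.341 -1.537 0.601
v 3.851 -1.406 0.838
v 3.841 -1.237 -0.448
v 4.343 -1.269 0.608
v 3.73 -1.001 -0.388
v 4.232 -1.032 0.668
v 3.532 -0.85 -0.289
v 4.034 -0.881 0.767
v 3.291 -0.819 -0.174
v 3.794 -0.85 0.882
v 3.065 -0.915 -0.069
v 3.567 -0.947 0.987
v 2.903 -1.117 0.002
v 3.405 -1.148 1.058
v 2.843 -1.377 0.022
v 3.345 -1.409 1.079
v 2.899 -1.637 -0.012
v 3.402 -1.669 1.044
v 3.059 -1.837 -0.094
v 3.561 -1.868 0.962
v 3.284 -1.93 -0.204
v 3.787 -1.962 0.852
v 3.525 -1.897 -0.317
v 4.027 -1.928 0.739
v 3.725 -1.743 -0.408
v 4.227 -1.775 0.648
v 0.17 -0.588 -0.953
v 0.891 -1.145 -0.865
v -0.431 -1.175 0.265
v 0.29 -1.732 0.353
v 0.387 -0.832 0.491
v 0.758 -0.47 -0.263
v -0.298 -1.85 -0.337
v 0.073 -1.488 -1.091
v 0.602 -1.925 -0.485
v 1.025 -1.295 0.027
v -0.565 -1.025 -0.627
v -0.142 -0.395 -0.115
v 0.583 -0.815 -1.016
v -0.123 -1.505 0.416
v -0.066 -0.976 0.497
v 0.357 -1.303 0.549
v 0.505 -0.418 -0.662
v 0.929 -0.745 -0.61
v 0.632 -0.562 0.187
v -0.469 -1.575 0.01
v -0.045 -1.902 0.062
v 0.103 -1.017 -1.149
v 0.526 -1.344 -1.097
v -0.172 -1.758 -0.787
v 0.837 -1.6 -0.741
v 0.484 -1.945 -0.025
v 0.138 -2.015 -0.431
v 0.356 -1.802 -0.873
v 1.086 -1.23 -0.44
v 0.732 -1.575 0.276
v 0.789 -1.047 0.357
v 1.008 -0.834 -0.086
v 0.916 -1.689 -0.217
v -0.272 -0.745 -0.876
v -0.626 -1.09 -0.16
v -0.548 -1.486 -0.514
v -0.329 -1.273 -0.957
v -0.024 -0.375 -0.575
v -0.377 -0.72 0.141
v 0.104 -0.518 0.273
v 0.322 -0.305 -0.169
v -0.456 -0.631 -0.383
f 2 1 5
f 2 5 3
f 3 5 6
f 3 6 4
f 5 1 7
f 5 7 6
f 6 7 8
f 6 8 4
f 7 1 9
f 7 9 8
f 8 9 10
f 8 10 4
f 9 1 11
f 9 11 10
f 10 11 12
f 10 12 4
f 11 1 13
f 11 13 12
f 12 13 14
f 12 14 4
f 13 1 15
f 13 15 14
f 14 15 16
f 14 16 4
f 15 1 17
f 15 17 16
f 16 17 18
f 16 18 4
f 17 1 19
f 17 19 18
f 18 19 20
f 18 20 4
f 19 1 21
f 19 21 20
f 20 21 22
f 20 22 4
f 21 1 23
f 21 23 22
f 22 23 24
f 22 24 4
f 23 1 25
f 23 25 24
f 24 25 26
f 24 26 4
f 25 1 27
f 25 27 26
f 26 27 28
f 26 28 4
f 27 1 2
f 27 2 28
f 28 2 3
f 28 3 4
f 29 66 45
f 66 40 69
f 45 69 34
f 66 69 45
f 29 45 41
f 45 34 46
f 41 46 30
f 45 46 41
f 29 41 50
f 41 30 51
f 50 51 36
f 41 51 50
f 29 50 62
f 50 36 65
f 62 65 39
f 50 65 62
f 29 62 66
f 62 39 70
f 66 70 40
f 62 70 66
f 30 46 57
f 46 34 60
f 57 60 38
f 46 60 57
f 34 69 47
f 69 40 68
f 47 68 33
f 69 68 47
f 40 70 67
f 70 39 63
f 67 63 31
f 70 63 67
f 39 65 64
f 65 36 52
f 64 52 35
f 65 52 64
f 36 51 56
f 51 30 53
f 56 53 37
f 51 53 56
f 32 58 44
f 58 38 59
f 44 59 33
f 58 59 44
f 32 44 42
f 44 33 43
f 42 43 31
f 44 43 42
f 32 42 49
f 42 31 48
f 49 48 35
f 42 48 49
f 32 49 54
f 49 35 55
f 54 55 37
f 49 55 54
f 32 54 58
f 54 37 61
f 58 61 38
f 54 61 58
f 33 59 47
f 59 38 60
f 47 60 34
f 59 60 47
f 31 43 67
f 43 33 68
f 67 68 40
f 43 68 67
f 35 48 64
f 48 31 63
f 64 63 39
f 48 63 64
f 37 55 56
f 55 35 52
f 56 52 36
f 55 52 56
f 38 61 57
f 61 37 53
f 57 53 30
f 61 53 57



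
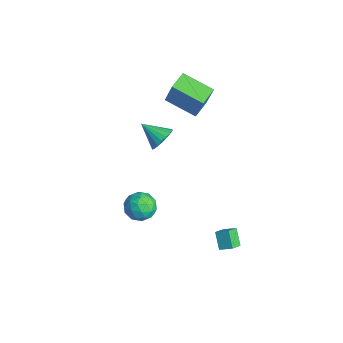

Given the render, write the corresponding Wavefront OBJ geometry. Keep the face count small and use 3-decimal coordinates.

v 2.63 2.459 -3.982
v 3.108 3.037 -3.582
v 3.406 2.385 -4.801
v 3.883 2.963 -4.401
v 3.037 1.817 -3.539
v 3.514 2.395 -3.139
v 3.812 1.743 -4.358
v 4.29 2.321 -3.958
v -0.372 -1.138 -3.653
v 0.511 -0.78 -3.389
v -0.351 -2.12 -2.391
v 0.532 -1.762 -2.127
v -0.273 -1.193 -2.057
v -0.286 -0.586 -2.837
v 0.446 -2.314 -2.943
v 0.433 -1.707 -3.723
v 1.016 -1.507 -2.95
v 0.572 -0.814 -2.403
v -0.412 -2.086 -3.377
v -0.856 -1.393 -2.83
v 0.067 -0.873 -3.632
v 0.093 -2.027 -2.148
v -0.381 -1.693 -2.107
v 0.138 -1.482 -1.952
v -0.401 -0.758 -3.307
v 0.118 -0.548 -3.152
v -0.342 -0.791 -2.37
v 0.042 -2.352 -2.628
v 0.561 -2.142 -2.473
v 0.022 -1.418 -3.828
v 0.541 -1.207 -3.673
v 0.502 -2.109 -3.41
v 0.884 -1.09 -3.219
v 0.896 -1.667 -2.477
v 0.845 -1.992 -2.956
v 0.838 -1.635 -3.415
v 0.622 -0.682 -2.897
v 0.635 -1.26 -2.156
v 0.162 -0.925 -2.115
v 0.154 -0.568 -2.573
v 0.92 -1.11 -2.639
v -0.475 -1.64 -3.624
v -0.462 -2.218 -2.883
v 0.006 -2.332 -3.207
v -0.002 -1.975 -3.665
v -0.736 -1.233 -3.303
v -0.724 -1.81 -2.561
v -0.678 -1.265 -2.365
v -0.685 -0.908 -2.824
v -0.76 -1.79 -3.141
v -2.135 0.703 0.38
v -1.478 0.474 0.886
v -3.105 -0.183 1.24
v -1.612 0.788 1.058
v -1.85 1.085 1.096
v -2.144 1.307 0.993
v -2.437 1.409 0.768
v -2.669 1.371 0.466
v -2.796 1.201 0.148
v -2.792 0.932 -0.125
v -2.658 0.618 -0.297
v -2.42 0.321 -0.335
v -2.125 0.099 -0.232
v -1.833 -0.003 -0.007
v -1.6 0.035 0.295
v -1.474 0.205 0.613
v -4.918 2.565 2.028
v -4.13 2.692 3.927
v -3.505 3.858 1.355
v -2.717 3.985 3.255
v -4.183 1.635 1.785
v -3.395 1.762 3.685
v -2.77 2.928 1.113
v -1.982 3.055 3.012
f 2 4 1
f 5 2 1
f 1 4 3
f 3 5 1
f 2 8 4
f 6 2 5
f 6 8 2
f 4 8 3
f 7 5 3
f 3 8 7
f 7 6 5
f 8 6 7
f 9 46 25
f 46 20 49
f 25 49 14
f 46 49 25
f 9 25 21
f 25 14 26
f 21 26 10
f 25 26 21
f 9 21 30
f 21 10 31
f 30 31 16
f 21 31 30
f 9 30 42
f 30 16 45
f 42 45 19
f 30 45 42
f 9 42 46
f 42 19 50
f 46 50 20
f 42 50 46
f 10 26 37
f 26 14 40
f 37 40 18
f 26 40 37
f 14 49 27
f 49 20 48
f 27 48 13
f 49 48 27
f 20 50 47
f 50 19 43
f 47 43 11
f 50 43 47
f 19 45 44
f 45 16 32
f 44 32 15
f 45 32 44
f 16 31 36
f 31 10 33
f 36 33 17
f 31 33 36
f 12 38 24
f 38 18 39
f 24 39 13
f 38 39 24
f 12 24 22
f 24 13 23
f 22 23 11
f 24 23 22
f 12 22 29
f 22 11 28
f 29 28 15
f 22 28 29
f 12 29 34
f 29 15 35
f 34 35 17
f 29 35 34
f 12 34 38
f 34 17 41
f 38 41 18
f 34 41 38
f 13 39 27
f 39 18 40
f 27 40 14
f 39 40 27
f 11 23 47
f 23 13 48
f 47 48 20
f 23 48 47
f 15 28 44
f 28 11 43
f 44 43 19
f 28 43 44
f 17 35 36
f 35 15 32
f 36 32 16
f 35 32 36
f 18 41 37
f 41 17 33
f 37 33 10
f 41 33 37
f 52 51 54
f 52 54 53
f 54 51 55
f 54 55 53
f 55 51 56
f 55 56 53
f 56 51 57
f 56 57 53
f 57 51 58
f 57 58 53
f 58 51 59
f 58 59 53
f 59 51 60
f 59 60 53
f 60 51 61
f 60 61 53
f 61 51 62
f 61 62 53
f 62 51 63
f 62 63 53
f 63 51 64
f 63 64 53
f 64 51 65
f 64 65 53
f 65 51 66
f 65 66 53
f 66 51 52
f 66 52 53
f 68 70 67
f 71 68 67
f 67 70 69
f 69 71 67
f 68 74 70
f 72 68 71
f 72 74 68
f 70 74 69
f 73 71 69
f 69 74 73
f 73 72 71
f 74 72 73



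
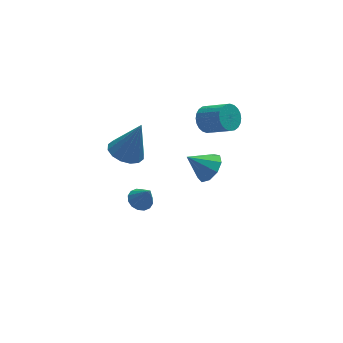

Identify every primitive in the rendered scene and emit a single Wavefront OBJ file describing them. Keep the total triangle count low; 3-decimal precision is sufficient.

v -0.126 -1.562 -3.403
v 0.457 -1.771 -3.684
v 0.266 -2.038 -2.237
v 0.522 -1.444 -3.573
v 0.414 -1.148 -3.415
v 0.161 -0.963 -3.255
v -0.169 -0.939 -3.134
v -0.487 -1.081 -3.086
v -0.708 -1.352 -3.123
v -0.774 -1.679 -3.234
v -0.665 -1.975 -3.392
v -0.412 -2.16 -3.552
v -0.083 -2.185 -3.673
v 0.236 -2.042 -3.721
v 2.707 -3.946 0.973
v 3.291 -3.678 1.56
v 1.653 -3.694 1.907
v 3.108 -3.218 1.23
v 2.738 -3.098 0.779
v 2.353 -3.375 0.42
v 2.133 -3.919 0.319
v 2.182 -4.476 0.525
v 2.477 -4.784 0.94
v 2.879 -4.7 1.371
v 3.2 -4.264 1.615
v 3.1 -2.025 2.852
v 3.717 -1.635 2.641
v 4.597 -2.564 3.497
v 3.98 -2.955 3.708
v 3.636 -1.487 2.885
v 4.516 -2.417 3.741
v 3.473 -1.421 3.124
v 4.353 -2.351 3.98
v 3.253 -1.448 3.322
v 4.133 -2.377 4.178
v 3.01 -1.562 3.448
v 3.89 -2.491 4.304
v 2.781 -1.746 3.483
v 3.661 -2.676 4.339
v 2.6 -1.974 3.422
v 3.48 -2.903 4.278
v 2.495 -2.208 3.275
v 3.376 -3.138 4.131
v 2.483 -2.416 3.063
v 3.363 -3.345 3.919
v 2.564 -2.563 2.819
v 3.444 -3.493 3.675
v 2.727 -2.629 2.58
v 3.607 -3.559 3.436
v 2.947 -2.603 2.382
v 3.827 -3.532 3.238
v 3.19 -2.489 2.256
v 4.07 -3.418 3.112
v 3.419 -2.304 2.221
v 4.299 -3.234 3.077
v 3.6 -2.077 2.282
v 4.48 -3.006 3.138
v 3.704 -1.842 2.429
v 4.585 -2.772 3.285
v -1.025 -2.506 1.843
v -0.265 -2.051 1.527
v -0.235 -2.494 3.757
v -0.578 -1.701 1.654
v -1.011 -1.566 1.831
v -1.447 -1.684 2.012
v -1.77 -2.022 2.148
v -1.894 -2.489 2.201
v -1.784 -2.961 2.159
v -1.471 -3.312 2.033
v -1.038 -3.446 1.855
v -0.602 -3.329 1.674
v -0.279 -2.991 1.539
v -0.156 -2.523 1.485
f 2 1 4
f 2 4 3
f 4 1 5
f 4 5 3
f 5 1 6
f 5 6 3
f 6 1 7
f 6 7 3
f 7 1 8
f 7 8 3
f 8 1 9
f 8 9 3
f 9 1 10
f 9 10 3
f 10 1 11
f 10 11 3
f 11 1 12
f 11 12 3
f 12 1 13
f 12 13 3
f 13 1 14
f 13 14 3
f 14 1 2
f 14 2 3
f 16 15 18
f 16 18 17
f 18 15 19
f 18 19 17
f 19 15 20
f 19 20 17
f 20 15 21
f 20 21 17
f 21 15 22
f 21 22 17
f 22 15 23
f 22 23 17
f 23 15 24
f 23 24 17
f 24 15 25
f 24 25 17
f 25 15 16
f 25 16 17
f 27 26 30
f 27 30 28
f 28 30 31
f 28 31 29
f 30 26 32
f 30 32 31
f 31 32 33
f 31 33 29
f 32 26 34
f 32 34 33
f 33 34 35
f 33 35 29
f 34 26 36
f 34 36 35
f 35 36 37
f 35 37 29
f 36 26 38
f 36 38 37
f 37 38 39
f 37 39 29
f 38 26 40
f 38 40 39
f 39 40 41
f 39 41 29
f 40 26 42
f 40 42 41
f 41 42 43
f 41 43 29
f 42 26 44
f 42 44 43
f 43 44 45
f 43 45 29
f 44 26 46
f 44 46 45
f 45 46 47
f 45 47 29
f 46 26 48
f 46 48 47
f 47 48 49
f 47 49 29
f 48 26 50
f 48 50 49
f 49 50 51
f 49 51 29
f 50 26 52
f 50 52 51
f 51 52 53
f 51 53 29
f 52 26 54
f 52 54 53
f 53 54 55
f 53 55 29
f 54 26 56
f 54 56 55
f 55 56 57
f 55 57 29
f 56 26 58
f 56 58 57
f 57 58 59
f 57 59 29
f 58 26 27
f 58 27 59
f 59 27 28
f 59 28 29
f 61 60 63
f 61 63 62
f 63 60 64
f 63 64 62
f 64 60 65
f 64 65 62
f 65 60 66
f 65 66 62
f 66 60 67
f 66 67 62
f 67 60 68
f 67 68 62
f 68 60 69
f 68 69 62
f 69 60 70
f 69 70 62
f 70 60 71
f 70 71 62
f 71 60 72
f 71 72 62
f 72 60 73
f 72 73 62
f 73 60 61
f 73 61 62



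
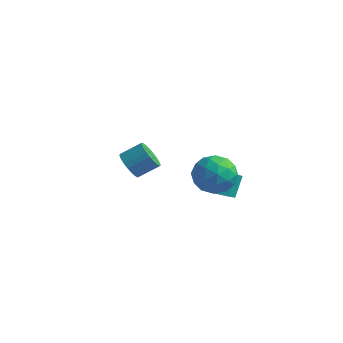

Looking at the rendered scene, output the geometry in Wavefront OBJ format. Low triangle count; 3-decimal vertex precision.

v 2.844 -0.166 3.545
v 3.563 -0.644 3.108
v 1.797 -1.016 2.752
v 2.516 -1.494 2.315
v 2.352 -1.624 3.26
v 2.999 -1.098 3.75
v 2.361 -0.562 2.11
v 3.008 -0.036 2.6
v 3.264 -0.889 2.222
v 3.259 -1.545 2.932
v 2.101 -0.115 2.928
v 2.096 -0.771 3.638
v 3.296 -0.33 3.396
v 2.064 -1.33 2.464
v 1.968 -1.406 3.019
v 2.391 -1.687 2.762
v 2.964 -0.597 3.773
v 3.387 -0.878 3.517
v 2.675 -1.454 3.606
v 1.973 -0.782 2.343
v 2.396 -1.063 2.087
v 2.969 0.027 3.098
v 3.392 -0.254 2.841
v 2.685 -0.206 2.254
v 3.542 -0.755 2.619
v 2.927 -1.255 2.152
v 2.836 -0.707 2.032
v 3.216 -0.398 2.32
v 3.539 -1.141 3.036
v 2.924 -1.641 2.57
v 2.828 -1.717 3.125
v 3.208 -1.408 3.413
v 3.364 -1.285 2.515
v 2.436 -0.019 3.29
v 1.821 -0.519 2.824
v 2.152 -0.252 2.447
v 2.532 0.057 2.735
v 2.433 -0.405 3.708
v 1.818 -0.905 3.241
v 2.144 -1.262 3.54
v 2.524 -0.953 3.828
v 1.996 -0.375 3.345
v -2.567 0.566 0.809
v -1.991 0.218 0.581
v -1.357 0.887 1.163
v -1.933 1.234 1.391
v -2.023 0.427 0.375
v -1.389 1.096 0.957
v -2.148 0.66 0.244
v -1.514 1.329 0.826
v -2.346 0.877 0.21
v -1.712 1.546 0.792
v -2.582 1.039 0.281
v -1.948 1.708 0.862
v -2.816 1.12 0.442
v -2.181 1.789 1.024
v -3.006 1.105 0.667
v -2.372 1.774 1.249
v -3.121 0.997 0.917
v -2.487 1.666 1.499
v -3.14 0.814 1.148
v -2.505 1.483 1.729
v -3.06 0.588 1.32
v -2.425 1.257 1.902
v -2.894 0.358 1.404
v -2.26 1.027 1.986
v -2.673 0.164 1.385
v -2.038 0.833 1.967
v -2.432 0.04 1.267
v -1.798 0.709 1.849
v -2.216 0.006 1.069
v -1.582 0.675 1.651
v -2.06 0.069 0.827
v -1.426 0.738 1.408
v 2.333 0.145 1.153
v 2.841 -0.09 1.341
v 2.774 0.501 2.255
v 2.267 0.735 2.067
v 2.903 0.288 1.102
v 2.837 0.878 2.016
v 2.632 0.582 0.892
v 2.566 1.172 1.806
v 2.186 0.62 0.836
v 2.119 1.21 1.749
v 1.826 0.379 0.965
v 1.759 0.97 1.879
v 1.763 0.002 1.204
v 1.697 0.592 2.118
v 2.034 -0.292 1.414
v 1.968 0.298 2.328
v 2.481 -0.33 1.471
v 2.414 0.26 2.384
f 1 38 17
f 38 12 41
f 17 41 6
f 38 41 17
f 1 17 13
f 17 6 18
f 13 18 2
f 17 18 13
f 1 13 22
f 13 2 23
f 22 23 8
f 13 23 22
f 1 22 34
f 22 8 37
f 34 37 11
f 22 37 34
f 1 34 38
f 34 11 42
f 38 42 12
f 34 42 38
f 2 18 29
f 18 6 32
f 29 32 10
f 18 32 29
f 6 41 19
f 41 12 40
f 19 40 5
f 41 40 19
f 12 42 39
f 42 11 35
f 39 35 3
f 42 35 39
f 11 37 36
f 37 8 24
f 36 24 7
f 37 24 36
f 8 23 28
f 23 2 25
f 28 25 9
f 23 25 28
f 4 30 16
f 30 10 31
f 16 31 5
f 30 31 16
f 4 16 14
f 16 5 15
f 14 15 3
f 16 15 14
f 4 14 21
f 14 3 20
f 21 20 7
f 14 20 21
f 4 21 26
f 21 7 27
f 26 27 9
f 21 27 26
f 4 26 30
f 26 9 33
f 30 33 10
f 26 33 30
f 5 31 19
f 31 10 32
f 19 32 6
f 31 32 19
f 3 15 39
f 15 5 40
f 39 40 12
f 15 40 39
f 7 20 36
f 20 3 35
f 36 35 11
f 20 35 36
f 9 27 28
f 27 7 24
f 28 24 8
f 27 24 28
f 10 33 29
f 33 9 25
f 29 25 2
f 33 25 29
f 44 43 47
f 44 47 45
f 45 47 48
f 45 48 46
f 47 43 49
f 47 49 48
f 48 49 50
f 48 50 46
f 49 43 51
f 49 51 50
f 50 51 52
f 50 52 46
f 51 43 53
f 51 53 52
f 52 53 54
f 52 54 46
f 53 43 55
f 53 55 54
f 54 55 56
f 54 56 46
f 55 43 57
f 55 57 56
f 56 57 58
f 56 58 46
f 57 43 59
f 57 59 58
f 58 59 60
f 58 60 46
f 59 43 61
f 59 61 60
f 60 61 62
f 60 62 46
f 61 43 63
f 61 63 62
f 62 63 64
f 62 64 46
f 63 43 65
f 63 65 64
f 64 65 66
f 64 66 46
f 65 43 67
f 65 67 66
f 66 67 68
f 66 68 46
f 67 43 69
f 67 69 68
f 68 69 70
f 68 70 46
f 69 43 71
f 69 71 70
f 70 71 72
f 70 72 46
f 71 43 73
f 71 73 72
f 72 73 74
f 72 74 46
f 73 43 44
f 73 44 74
f 74 44 45
f 74 45 46
f 76 75 79
f 76 79 77
f 77 79 80
f 77 80 78
f 79 75 81
f 79 81 80
f 80 81 82
f 80 82 78
f 81 75 83
f 81 83 82
f 82 83 84
f 82 84 78
f 83 75 85
f 83 85 84
f 84 85 86
f 84 86 78
f 85 75 87
f 85 87 86
f 86 87 88
f 86 88 78
f 87 75 89
f 87 89 88
f 88 89 90
f 88 90 78
f 89 75 91
f 89 91 90
f 90 91 92
f 90 92 78
f 91 75 76
f 91 76 92
f 92 76 77
f 92 77 78



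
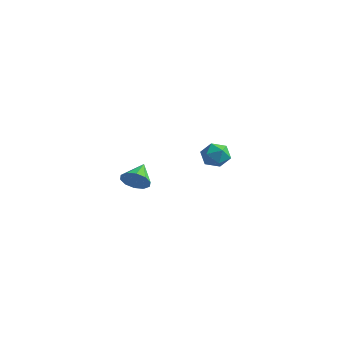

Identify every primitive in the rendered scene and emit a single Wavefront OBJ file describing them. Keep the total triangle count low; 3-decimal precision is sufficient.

v -3.531 1.779 -3.856
v -3.208 1.498 -3.156
v -3.949 2.921 -3.204
v -2.851 1.766 -3.397
v -2.754 2.039 -3.813
v -2.954 2.213 -4.245
v -3.374 2.22 -4.529
v -3.854 2.059 -4.555
v -4.21 1.791 -4.315
v -4.307 1.519 -3.899
v -4.107 1.345 -3.466
v -3.687 1.338 -3.183
v 2.567 0.32 0.754
v 3.303 0.421 0.985
v 2.917 -0.681 0.075
v 3.653 -0.58 0.306
v 3.113 -0.812 0.816
v 2.897 -0.194 1.236
v 3.323 -0.066 -0.176
v 3.107 0.552 0.244
v 3.77 0.182 0.411
v 3.641 -0.279 1.024
v 2.579 0.019 0.036
v 2.45 -0.442 0.649
f 2 1 4
f 2 4 3
f 4 1 5
f 4 5 3
f 5 1 6
f 5 6 3
f 6 1 7
f 6 7 3
f 7 1 8
f 7 8 3
f 8 1 9
f 8 9 3
f 9 1 10
f 9 10 3
f 10 1 11
f 10 11 3
f 11 1 12
f 11 12 3
f 12 1 2
f 12 2 3
f 13 24 18
f 13 18 14
f 13 14 20
f 13 20 23
f 13 23 24
f 14 18 22
f 18 24 17
f 24 23 15
f 23 20 19
f 20 14 21
f 16 22 17
f 16 17 15
f 16 15 19
f 16 19 21
f 16 21 22
f 17 22 18
f 15 17 24
f 19 15 23
f 21 19 20
f 22 21 14



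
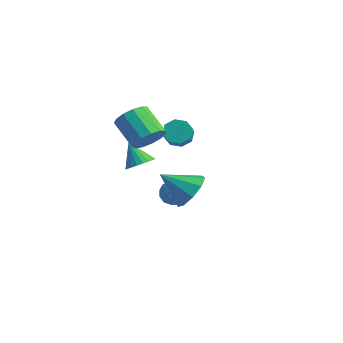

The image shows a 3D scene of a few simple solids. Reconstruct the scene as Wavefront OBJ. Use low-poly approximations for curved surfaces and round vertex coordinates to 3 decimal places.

v 3.328 0.041 0.8
v 3.713 0.54 1.652
v 2.212 -0.841 1.82
v 3.16 0.916 1.373
v 2.686 0.883 0.825
v 2.512 0.456 0.266
v 2.72 -0.166 -0.043
v 3.213 -0.691 0.042
v 3.759 -0.874 0.482
v 4.104 -0.629 1.071
v 4.086 -0.071 1.533
v -0.069 3.053 -1.568
v 0.447 2.827 -2.12
v -0.907 2.193 -2
v -0.391 1.967 -2.552
v -0.25 1.81 -1.792
v 0.268 2.341 -1.525
v -0.728 2.679 -2.595
v -0.21 3.21 -2.328
v 0.04 2.596 -2.754
v 0.335 2.059 -2.258
v -0.795 2.961 -1.862
v -0.5 2.424 -1.366
v 0.262 3.015 -1.806
v -0.722 2.005 -2.314
v -0.64 1.912 -1.867
v -0.336 1.779 -2.192
v 0.157 2.73 -1.456
v 0.461 2.597 -1.781
v 0.051 1.999 -1.588
v -0.921 2.423 -2.339
v -0.617 2.29 -2.664
v -0.124 3.241 -1.928
v 0.18 3.108 -2.253
v -0.511 3.021 -2.532
v 0.327 2.747 -2.503
v -0.166 2.242 -2.757
v -0.364 2.66 -2.783
v -0.06 2.972 -2.626
v 0.5 2.431 -2.212
v 0.008 1.926 -2.466
v 0.091 1.833 -2.019
v 0.395 2.146 -1.862
v 0.261 2.295 -2.585
v -0.468 3.094 -1.654
v -0.96 2.589 -1.908
v -0.855 2.874 -2.258
v -0.551 3.187 -2.101
v -0.294 2.778 -1.363
v -0.787 2.273 -1.617
v -0.4 2.048 -1.494
v -0.096 2.36 -1.337
v -0.721 2.725 -1.535
v -0.548 0.591 0.68
v 0.056 0.557 1.155
v -1.412 0.649 1.78
v 0.023 0.873 1.112
v -0.109 1.139 0.995
v -0.318 1.311 0.823
v -0.565 1.359 0.626
v -0.811 1.273 0.438
v -1.01 1.07 0.292
v -1.13 0.784 0.213
v -1.149 0.464 0.215
v -1.065 0.167 0.297
v -0.891 -0.058 0.445
v -0.658 -0.17 0.634
v -0.406 -0.151 0.831
v -0.178 -0.003 1.001
v -0.015 0.247 1.116
v 0.918 -0.234 3.334
v 1.362 -0.554 4.048
v -0.034 -0.365 5.001
v -0.478 -0.046 4.286
v 1.431 -0.052 4.05
v 0.036 0.137 5.002
v 1.337 0.392 3.825
v -0.058 0.581 4.777
v 1.11 0.638 3.443
v -0.285 0.827 4.395
v 0.822 0.606 3.027
v -0.573 0.795 3.979
v 0.564 0.308 2.708
v -0.831 0.497 3.661
v 0.419 -0.163 2.588
v -0.977 0.026 3.541
v 0.431 -0.656 2.705
v -0.964 -0.467 3.657
v 0.599 -1.016 3.021
v -0.797 -0.827 3.974
v 0.867 -1.127 3.437
v -0.528 -0.938 4.389
v 1.152 -0.955 3.82
v -0.244 -0.766 4.772
v 0.195 2.398 2.252
v 0.626 2.158 1.713
v 1.155 1.543 2.41
v 0.725 1.782 2.948
v 0.829 2.615 1.962
v 1.359 2 2.659
v 0.661 2.945 2.381
v 1.191 2.329 3.077
v 0.22 2.954 2.724
v 0.75 2.338 3.421
v -0.235 2.637 2.79
v 0.294 2.022 3.487
v -0.439 2.18 2.541
v 0.091 1.565 3.238
v -0.271 1.851 2.123
v 0.259 1.235 2.819
v 0.17 1.842 1.779
v 0.7 1.226 2.476
f 2 1 4
f 2 4 3
f 4 1 5
f 4 5 3
f 5 1 6
f 5 6 3
f 6 1 7
f 6 7 3
f 7 1 8
f 7 8 3
f 8 1 9
f 8 9 3
f 9 1 10
f 9 10 3
f 10 1 11
f 10 11 3
f 11 1 2
f 11 2 3
f 12 49 28
f 49 23 52
f 28 52 17
f 49 52 28
f 12 28 24
f 28 17 29
f 24 29 13
f 28 29 24
f 12 24 33
f 24 13 34
f 33 34 19
f 24 34 33
f 12 33 45
f 33 19 48
f 45 48 22
f 33 48 45
f 12 45 49
f 45 22 53
f 49 53 23
f 45 53 49
f 13 29 40
f 29 17 43
f 40 43 21
f 29 43 40
f 17 52 30
f 52 23 51
f 30 51 16
f 52 51 30
f 23 53 50
f 53 22 46
f 50 46 14
f 53 46 50
f 22 48 47
f 48 19 35
f 47 35 18
f 48 35 47
f 19 34 39
f 34 13 36
f 39 36 20
f 34 36 39
f 15 41 27
f 41 21 42
f 27 42 16
f 41 42 27
f 15 27 25
f 27 16 26
f 25 26 14
f 27 26 25
f 15 25 32
f 25 14 31
f 32 31 18
f 25 31 32
f 15 32 37
f 32 18 38
f 37 38 20
f 32 38 37
f 15 37 41
f 37 20 44
f 41 44 21
f 37 44 41
f 16 42 30
f 42 21 43
f 30 43 17
f 42 43 30
f 14 26 50
f 26 16 51
f 50 51 23
f 26 51 50
f 18 31 47
f 31 14 46
f 47 46 22
f 31 46 47
f 20 38 39
f 38 18 35
f 39 35 19
f 38 35 39
f 21 44 40
f 44 20 36
f 40 36 13
f 44 36 40
f 55 54 57
f 55 57 56
f 57 54 58
f 57 58 56
f 58 54 59
f 58 59 56
f 59 54 60
f 59 60 56
f 60 54 61
f 60 61 56
f 61 54 62
f 61 62 56
f 62 54 63
f 62 63 56
f 63 54 64
f 63 64 56
f 64 54 65
f 64 65 56
f 65 54 66
f 65 66 56
f 66 54 67
f 66 67 56
f 67 54 68
f 67 68 56
f 68 54 69
f 68 69 56
f 69 54 70
f 69 70 56
f 70 54 55
f 70 55 56
f 72 71 75
f 72 75 73
f 73 75 76
f 73 76 74
f 75 71 77
f 75 77 76
f 76 77 78
f 76 78 74
f 77 71 79
f 77 79 78
f 78 79 80
f 78 80 74
f 79 71 81
f 79 81 80
f 80 81 82
f 80 82 74
f 81 71 83
f 81 83 82
f 82 83 84
f 82 84 74
f 83 71 85
f 83 85 84
f 84 85 86
f 84 86 74
f 85 71 87
f 85 87 86
f 86 87 88
f 86 88 74
f 87 71 89
f 87 89 88
f 88 89 90
f 88 90 74
f 89 71 91
f 89 91 90
f 90 91 92
f 90 92 74
f 91 71 93
f 91 93 92
f 92 93 94
f 92 94 74
f 93 71 72
f 93 72 94
f 94 72 73
f 94 73 74
f 96 95 99
f 96 99 97
f 97 99 100
f 97 100 98
f 99 95 101
f 99 101 100
f 100 101 102
f 100 102 98
f 101 95 103
f 101 103 102
f 102 103 104
f 102 104 98
f 103 95 105
f 103 105 104
f 104 105 106
f 104 106 98
f 105 95 107
f 105 107 106
f 106 107 108
f 106 108 98
f 107 95 109
f 107 109 108
f 108 109 110
f 108 110 98
f 109 95 111
f 109 111 110
f 110 111 112
f 110 112 98
f 111 95 96
f 111 96 112
f 112 96 97
f 112 97 98



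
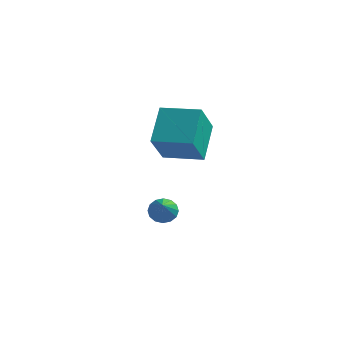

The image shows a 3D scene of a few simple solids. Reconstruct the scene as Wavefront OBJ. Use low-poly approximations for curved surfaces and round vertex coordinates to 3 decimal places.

v -0.42 -0.951 -3.366
v 0.15 -0.917 -3.607
v 0.18 -2.309 -2.134
v 0.147 -0.702 -3.369
v -0.007 -0.554 -3.13
v -0.272 -0.512 -2.955
v -0.577 -0.587 -2.889
v -0.84 -0.76 -2.952
v -0.991 -0.985 -3.125
v -0.988 -1.2 -3.364
v -0.834 -1.348 -3.603
v -0.568 -1.39 -3.778
v -0.263 -1.314 -3.843
v -0.001 -1.141 -3.781
v -0.177 -2.567 1.474
v -0.465 -1.134 2.575
v -0.193 -1.447 0.014
v -0.481 -0.015 1.115
v 1.501 -2.345 1.625
v 1.213 -0.913 2.726
v 1.485 -1.226 0.165
v 1.197 0.207 1.266
f 2 1 4
f 2 4 3
f 4 1 5
f 4 5 3
f 5 1 6
f 5 6 3
f 6 1 7
f 6 7 3
f 7 1 8
f 7 8 3
f 8 1 9
f 8 9 3
f 9 1 10
f 9 10 3
f 10 1 11
f 10 11 3
f 11 1 12
f 11 12 3
f 12 1 13
f 12 13 3
f 13 1 14
f 13 14 3
f 14 1 2
f 14 2 3
f 16 18 15
f 19 16 15
f 15 18 17
f 17 19 15
f 16 22 18
f 20 16 19
f 20 22 16
f 18 22 17
f 21 19 17
f 17 22 21
f 21 20 19
f 22 20 21



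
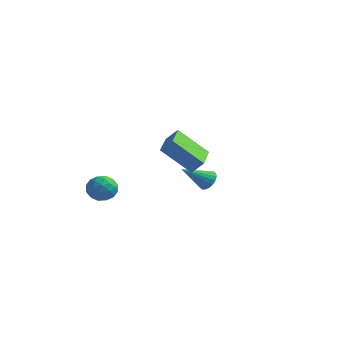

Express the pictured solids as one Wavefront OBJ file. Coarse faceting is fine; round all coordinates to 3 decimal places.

v -0.842 2.932 -1.111
v -0.305 2.587 -1.155
v -1.558 1.688 -0.109
v -0.259 2.747 -0.924
v -0.328 2.943 -0.73
v -0.499 3.137 -0.611
v -0.738 3.291 -0.591
v -0.998 3.373 -0.674
v -1.227 3.368 -0.843
v -1.379 3.277 -1.066
v -1.426 3.118 -1.297
v -1.356 2.921 -1.492
v -1.185 2.727 -1.611
v -0.946 2.574 -1.63
v -0.686 2.491 -1.547
v -0.458 2.496 -1.378
v 0.68 -3.1 3.092
v 1.19 -2.84 3.706
v -0.202 -1.451 3.129
v 0.308 -1.192 3.743
v 1.952 -2.388 1.737
v 2.462 -2.129 2.351
v 1.07 -0.74 1.774
v 1.58 -0.48 2.388
v -2.23 -3.133 -0.068
v -1.506 -3.472 0.059
v -2.814 -4.208 0.401
v -2.09 -4.547 0.528
v -2.326 -3.917 0.978
v -1.966 -3.252 0.688
v -2.354 -4.428 -0.228
v -1.994 -3.763 -0.518
v -1.583 -4.272 -0.04
v -1.565 -3.956 0.705
v -2.755 -3.724 -0.245
v -2.737 -3.408 0.5
v -1.817 -3.208 -0.046
v -2.503 -4.472 0.506
v -2.642 -4.101 0.77
v -2.217 -4.3 0.845
v -2.087 -3.079 0.324
v -1.661 -3.278 0.399
v -2.144 -3.54 0.939
v -2.659 -4.402 0.061
v -2.233 -4.601 0.136
v -2.103 -3.38 -0.385
v -1.678 -3.579 -0.31
v -2.176 -4.14 -0.479
v -1.436 -3.877 -0.029
v -1.779 -4.509 0.246
v -1.935 -4.439 -0.198
v -1.723 -4.049 -0.368
v -1.426 -3.692 0.409
v -1.769 -4.323 0.684
v -1.908 -3.953 0.949
v -1.696 -3.563 0.778
v -1.471 -4.162 0.35
v -2.551 -3.357 -0.224
v -2.894 -3.988 0.051
v -2.624 -4.117 -0.318
v -2.412 -3.727 -0.489
v -2.541 -3.171 0.214
v -2.884 -3.803 0.489
v -2.597 -3.631 0.828
v -2.385 -3.241 0.658
v -2.849 -3.518 0.11
f 2 1 4
f 2 4 3
f 4 1 5
f 4 5 3
f 5 1 6
f 5 6 3
f 6 1 7
f 6 7 3
f 7 1 8
f 7 8 3
f 8 1 9
f 8 9 3
f 9 1 10
f 9 10 3
f 10 1 11
f 10 11 3
f 11 1 12
f 11 12 3
f 12 1 13
f 12 13 3
f 13 1 14
f 13 14 3
f 14 1 15
f 14 15 3
f 15 1 16
f 15 16 3
f 16 1 2
f 16 2 3
f 18 20 17
f 21 18 17
f 17 20 19
f 19 21 17
f 18 24 20
f 22 18 21
f 22 24 18
f 20 24 19
f 23 21 19
f 19 24 23
f 23 22 21
f 24 22 23
f 25 62 41
f 62 36 65
f 41 65 30
f 62 65 41
f 25 41 37
f 41 30 42
f 37 42 26
f 41 42 37
f 25 37 46
f 37 26 47
f 46 47 32
f 37 47 46
f 25 46 58
f 46 32 61
f 58 61 35
f 46 61 58
f 25 58 62
f 58 35 66
f 62 66 36
f 58 66 62
f 26 42 53
f 42 30 56
f 53 56 34
f 42 56 53
f 30 65 43
f 65 36 64
f 43 64 29
f 65 64 43
f 36 66 63
f 66 35 59
f 63 59 27
f 66 59 63
f 35 61 60
f 61 32 48
f 60 48 31
f 61 48 60
f 32 47 52
f 47 26 49
f 52 49 33
f 47 49 52
f 28 54 40
f 54 34 55
f 40 55 29
f 54 55 40
f 28 40 38
f 40 29 39
f 38 39 27
f 40 39 38
f 28 38 45
f 38 27 44
f 45 44 31
f 38 44 45
f 28 45 50
f 45 31 51
f 50 51 33
f 45 51 50
f 28 50 54
f 50 33 57
f 54 57 34
f 50 57 54
f 29 55 43
f 55 34 56
f 43 56 30
f 55 56 43
f 27 39 63
f 39 29 64
f 63 64 36
f 39 64 63
f 31 44 60
f 44 27 59
f 60 59 35
f 44 59 60
f 33 51 52
f 51 31 48
f 52 48 32
f 51 48 52
f 34 57 53
f 57 33 49
f 53 49 26
f 57 49 53



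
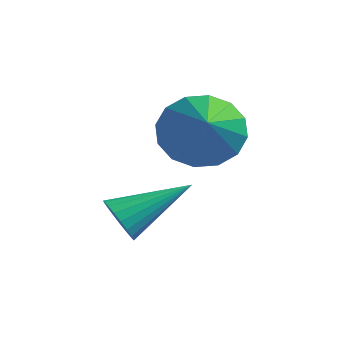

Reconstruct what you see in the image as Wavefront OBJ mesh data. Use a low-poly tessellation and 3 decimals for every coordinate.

v -4.402 -1.053 -0.97
v -3.962 -1.17 -1.329
v -3.478 0.153 -0.23
v -4.083 -1.002 -1.452
v -4.26 -0.842 -1.491
v -4.461 -0.719 -1.441
v -4.652 -0.654 -1.309
v -4.8 -0.657 -1.118
v -4.879 -0.729 -0.902
v -4.876 -0.857 -0.698
v -4.791 -1.019 -0.54
v -4.638 -1.186 -0.457
v -4.445 -1.331 -0.463
v -4.245 -1.427 -0.556
v -4.072 -1.459 -0.721
v -3.956 -1.421 -0.929
v -3.917 -1.319 -1.144
v -3.882 1.139 0.784
v -3.373 0.959 0.014
v -2.838 -0.319 1.816
v -3.126 1.305 0.251
v -3.081 1.605 0.631
v -3.25 1.782 1.052
v -3.59 1.786 1.4
v -4.007 1.616 1.584
v -4.391 1.319 1.553
v -4.639 0.974 1.316
v -4.684 0.673 0.937
v -4.514 0.497 0.516
v -4.175 0.493 0.167
v -3.758 0.662 -0.016
f 2 1 4
f 2 4 3
f 4 1 5
f 4 5 3
f 5 1 6
f 5 6 3
f 6 1 7
f 6 7 3
f 7 1 8
f 7 8 3
f 8 1 9
f 8 9 3
f 9 1 10
f 9 10 3
f 10 1 11
f 10 11 3
f 11 1 12
f 11 12 3
f 12 1 13
f 12 13 3
f 13 1 14
f 13 14 3
f 14 1 15
f 14 15 3
f 15 1 16
f 15 16 3
f 16 1 17
f 16 17 3
f 17 1 2
f 17 2 3
f 19 18 21
f 19 21 20
f 21 18 22
f 21 22 20
f 22 18 23
f 22 23 20
f 23 18 24
f 23 24 20
f 24 18 25
f 24 25 20
f 25 18 26
f 25 26 20
f 26 18 27
f 26 27 20
f 27 18 28
f 27 28 20
f 28 18 29
f 28 29 20
f 29 18 30
f 29 30 20
f 30 18 31
f 30 31 20
f 31 18 19
f 31 19 20



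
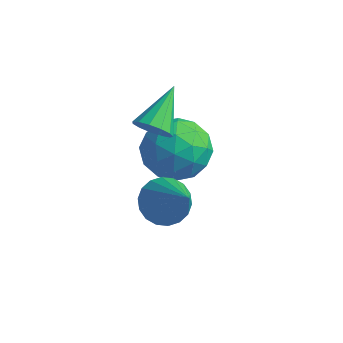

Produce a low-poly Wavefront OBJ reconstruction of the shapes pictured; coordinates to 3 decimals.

v -0.389 2.727 1.891
v 0.439 2.28 2.159
v -1.199 1.4 2.181
v -0.371 0.953 2.449
v -0.746 1.664 3.007
v -0.245 2.484 2.827
v -0.515 1.196 1.513
v -0.014 2.016 1.333
v 0.361 1.334 1.925
v 0.218 1.623 2.848
v -0.978 2.057 1.492
v -1.121 2.346 2.415
v 0.096 2.62 1.999
v -0.856 1.06 2.341
v -1.076 1.477 2.669
v -0.59 1.215 2.826
v -0.306 2.74 2.392
v 0.181 2.477 2.55
v -0.515 2.115 3.048
v -0.941 1.203 1.79
v -0.454 0.94 1.948
v -0.17 2.465 1.514
v 0.316 2.203 1.671
v -0.245 1.565 1.292
v 0.537 1.801 2.019
v 0.06 1.021 2.19
v -0.024 1.164 1.64
v 0.27 1.646 1.534
v 0.453 1.971 2.562
v -0.023 1.191 2.732
v -0.243 1.609 3.06
v 0.051 2.091 2.955
v 0.407 1.415 2.424
v -0.737 2.489 1.608
v -1.213 1.709 1.778
v -0.811 1.589 1.385
v -0.517 2.071 1.28
v -0.82 2.659 2.15
v -1.297 1.879 2.321
v -1.03 2.034 2.806
v -0.736 2.516 2.7
v -1.167 2.265 1.916
v -0.66 1.194 3.417
v -0.136 1.314 3.303
v -0.78 2.386 4.123
v -0.304 1.434 3.073
v -0.586 1.478 2.951
v -0.891 1.431 2.978
v -1.123 1.31 3.144
v -1.208 1.151 3.396
v -1.119 1.007 3.656
v -0.884 0.922 3.839
v -0.578 0.923 3.888
v -0.298 1.011 3.788
v -0.133 1.157 3.57
v 0.892 -0.694 3.072
v 1.226 -1.076 2.635
v 1.948 -1.326 4.428
v 1.381 -0.822 2.632
v 1.44 -0.542 2.717
v 1.39 -0.292 2.872
v 1.241 -0.122 3.067
v 1.024 -0.066 3.263
v 0.78 -0.133 3.421
v 0.559 -0.312 3.51
v 0.403 -0.567 3.512
v 0.345 -0.847 3.428
v 0.395 -1.096 3.272
v 0.544 -1.266 3.078
v 0.761 -1.323 2.882
v 1.005 -1.255 2.724
f 1 38 17
f 38 12 41
f 17 41 6
f 38 41 17
f 1 17 13
f 17 6 18
f 13 18 2
f 17 18 13
f 1 13 22
f 13 2 23
f 22 23 8
f 13 23 22
f 1 22 34
f 22 8 37
f 34 37 11
f 22 37 34
f 1 34 38
f 34 11 42
f 38 42 12
f 34 42 38
f 2 18 29
f 18 6 32
f 29 32 10
f 18 32 29
f 6 41 19
f 41 12 40
f 19 40 5
f 41 40 19
f 12 42 39
f 42 11 35
f 39 35 3
f 42 35 39
f 11 37 36
f 37 8 24
f 36 24 7
f 37 24 36
f 8 23 28
f 23 2 25
f 28 25 9
f 23 25 28
f 4 30 16
f 30 10 31
f 16 31 5
f 30 31 16
f 4 16 14
f 16 5 15
f 14 15 3
f 16 15 14
f 4 14 21
f 14 3 20
f 21 20 7
f 14 20 21
f 4 21 26
f 21 7 27
f 26 27 9
f 21 27 26
f 4 26 30
f 26 9 33
f 30 33 10
f 26 33 30
f 5 31 19
f 31 10 32
f 19 32 6
f 31 32 19
f 3 15 39
f 15 5 40
f 39 40 12
f 15 40 39
f 7 20 36
f 20 3 35
f 36 35 11
f 20 35 36
f 9 27 28
f 27 7 24
f 28 24 8
f 27 24 28
f 10 33 29
f 33 9 25
f 29 25 2
f 33 25 29
f 44 43 46
f 44 46 45
f 46 43 47
f 46 47 45
f 47 43 48
f 47 48 45
f 48 43 49
f 48 49 45
f 49 43 50
f 49 50 45
f 50 43 51
f 50 51 45
f 51 43 52
f 51 52 45
f 52 43 53
f 52 53 45
f 53 43 54
f 53 54 45
f 54 43 55
f 54 55 45
f 55 43 44
f 55 44 45
f 57 56 59
f 57 59 58
f 59 56 60
f 59 60 58
f 60 56 61
f 60 61 58
f 61 56 62
f 61 62 58
f 62 56 63
f 62 63 58
f 63 56 64
f 63 64 58
f 64 56 65
f 64 65 58
f 65 56 66
f 65 66 58
f 66 56 67
f 66 67 58
f 67 56 68
f 67 68 58
f 68 56 69
f 68 69 58
f 69 56 70
f 69 70 58
f 70 56 71
f 70 71 58
f 71 56 57
f 71 57 58

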